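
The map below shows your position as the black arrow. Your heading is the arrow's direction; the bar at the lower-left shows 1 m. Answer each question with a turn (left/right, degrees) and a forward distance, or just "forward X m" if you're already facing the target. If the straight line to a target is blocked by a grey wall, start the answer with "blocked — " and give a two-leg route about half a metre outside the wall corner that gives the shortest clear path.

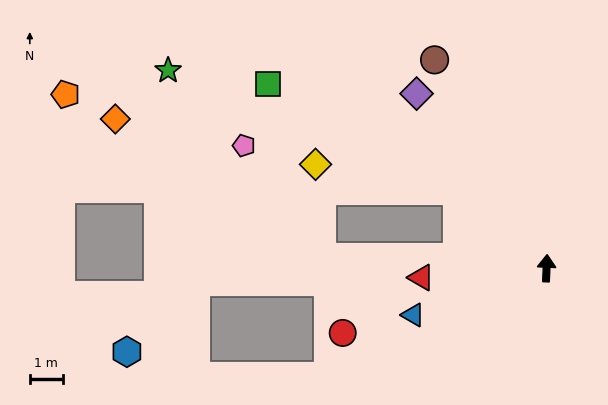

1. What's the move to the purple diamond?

turn left 39°, forward 6.6 m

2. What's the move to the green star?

blocked — turn left 52°, forward 3.6 m, then turn left 18°, forward 9.4 m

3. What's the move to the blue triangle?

turn left 112°, forward 4.3 m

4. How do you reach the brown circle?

turn left 31°, forward 7.1 m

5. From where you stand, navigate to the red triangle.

turn left 97°, forward 3.8 m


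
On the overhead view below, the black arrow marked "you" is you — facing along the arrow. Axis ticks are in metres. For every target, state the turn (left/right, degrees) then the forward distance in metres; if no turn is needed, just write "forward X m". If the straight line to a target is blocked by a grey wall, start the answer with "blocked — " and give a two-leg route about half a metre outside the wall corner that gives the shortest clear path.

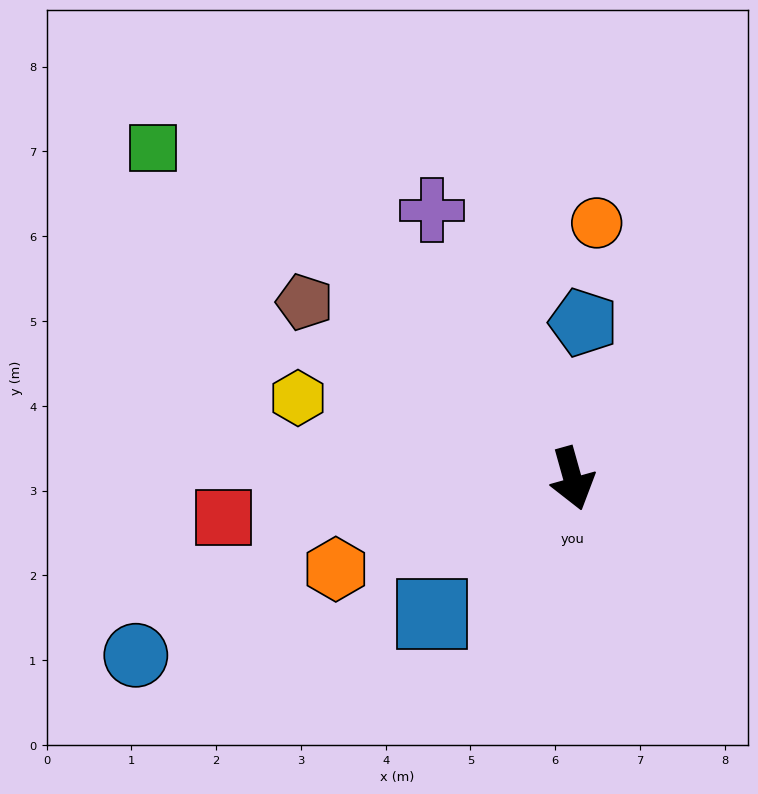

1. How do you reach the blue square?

turn right 62°, forward 2.3 m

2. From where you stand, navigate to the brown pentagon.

turn right 139°, forward 3.8 m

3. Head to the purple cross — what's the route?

turn right 168°, forward 3.6 m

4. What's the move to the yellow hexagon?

turn right 122°, forward 3.4 m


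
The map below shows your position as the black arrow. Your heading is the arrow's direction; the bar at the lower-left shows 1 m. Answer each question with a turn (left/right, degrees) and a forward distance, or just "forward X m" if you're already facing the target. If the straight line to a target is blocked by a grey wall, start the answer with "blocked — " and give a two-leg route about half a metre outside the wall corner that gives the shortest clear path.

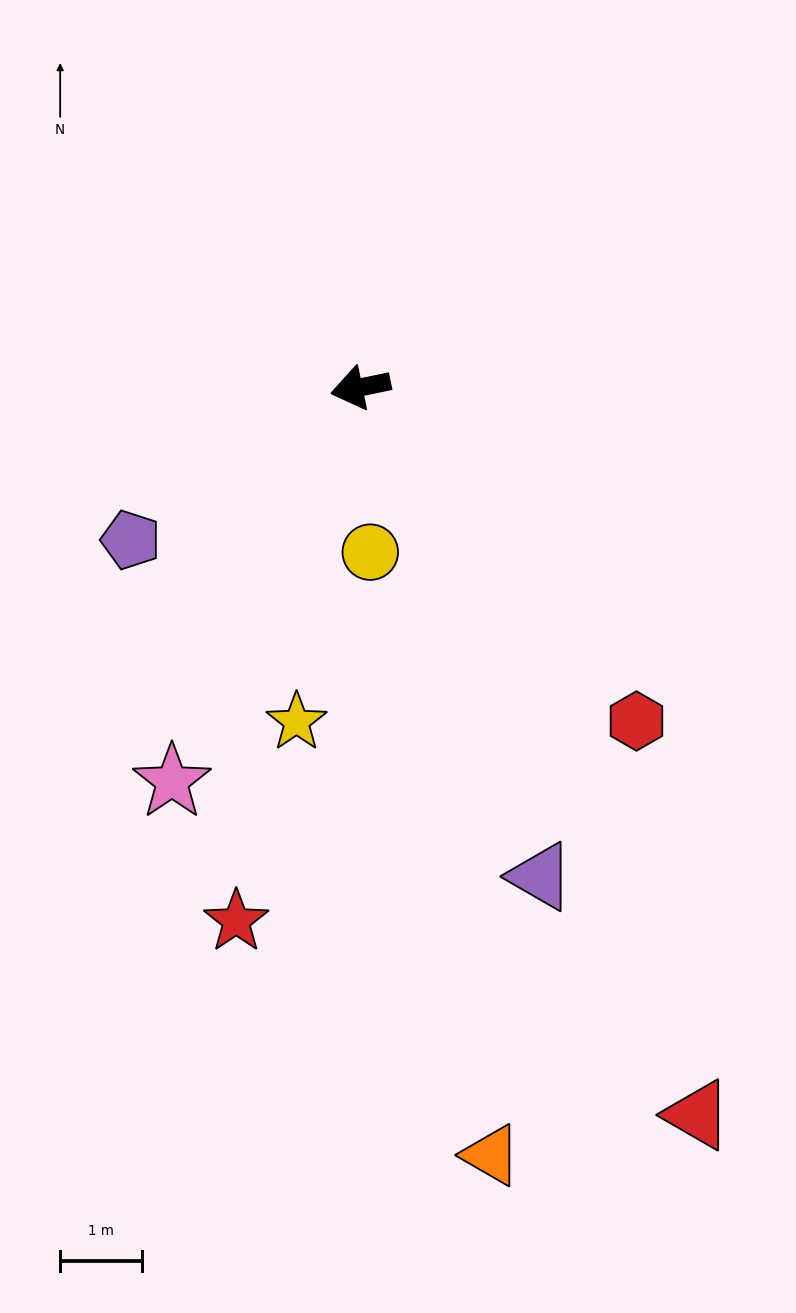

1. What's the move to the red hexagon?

turn left 118°, forward 5.3 m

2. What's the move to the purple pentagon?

turn left 22°, forward 3.4 m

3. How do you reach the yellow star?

turn left 68°, forward 4.1 m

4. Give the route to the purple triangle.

turn left 99°, forward 6.3 m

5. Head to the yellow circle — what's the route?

turn left 82°, forward 2.0 m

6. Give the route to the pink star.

turn left 53°, forward 5.3 m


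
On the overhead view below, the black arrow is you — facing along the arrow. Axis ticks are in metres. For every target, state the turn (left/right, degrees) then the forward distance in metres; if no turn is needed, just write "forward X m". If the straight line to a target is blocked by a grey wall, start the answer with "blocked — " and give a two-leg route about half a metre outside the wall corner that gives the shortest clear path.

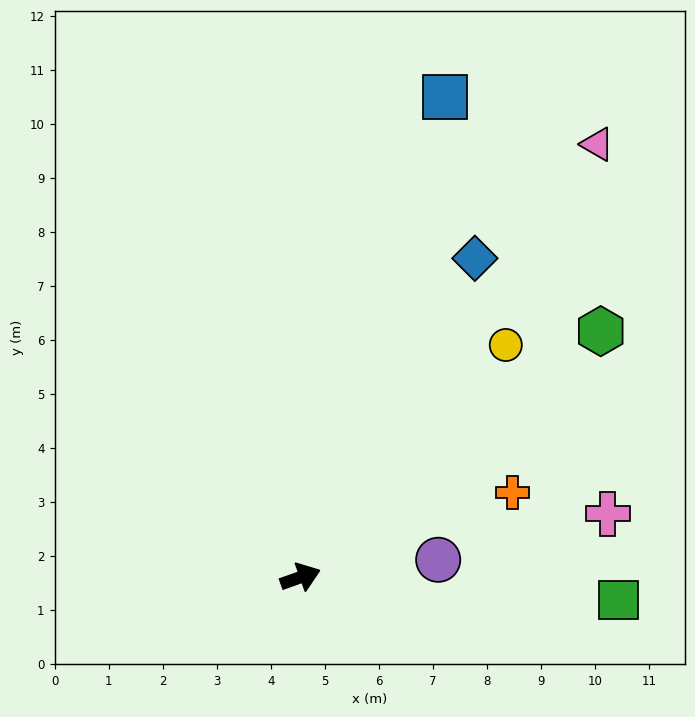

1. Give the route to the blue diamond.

turn left 42°, forward 6.7 m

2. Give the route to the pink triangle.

turn left 36°, forward 9.7 m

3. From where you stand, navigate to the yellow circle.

turn left 29°, forward 5.7 m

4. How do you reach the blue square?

turn left 54°, forward 9.3 m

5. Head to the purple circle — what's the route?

turn right 12°, forward 2.6 m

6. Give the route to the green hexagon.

turn left 20°, forward 7.2 m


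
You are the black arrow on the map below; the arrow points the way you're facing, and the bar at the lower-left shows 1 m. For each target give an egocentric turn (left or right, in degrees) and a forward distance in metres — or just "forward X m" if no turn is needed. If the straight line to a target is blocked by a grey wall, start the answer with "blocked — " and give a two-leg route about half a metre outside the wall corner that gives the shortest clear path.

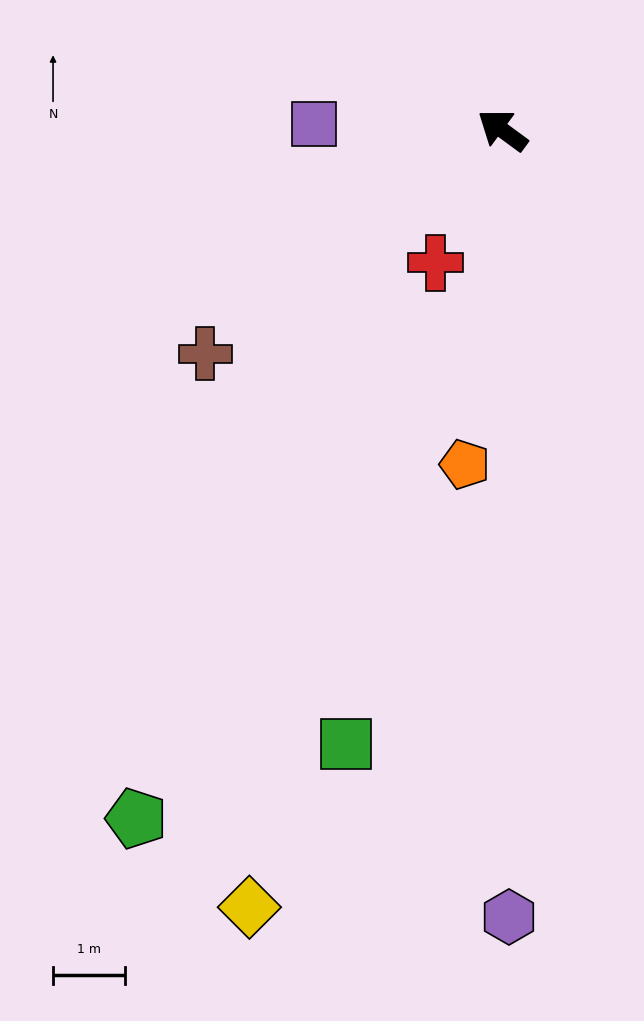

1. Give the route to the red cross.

turn left 100°, forward 2.1 m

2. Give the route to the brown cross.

turn left 73°, forward 5.2 m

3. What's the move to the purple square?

turn left 34°, forward 2.6 m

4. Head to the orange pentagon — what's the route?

turn left 120°, forward 4.7 m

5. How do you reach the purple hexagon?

turn left 127°, forward 11.0 m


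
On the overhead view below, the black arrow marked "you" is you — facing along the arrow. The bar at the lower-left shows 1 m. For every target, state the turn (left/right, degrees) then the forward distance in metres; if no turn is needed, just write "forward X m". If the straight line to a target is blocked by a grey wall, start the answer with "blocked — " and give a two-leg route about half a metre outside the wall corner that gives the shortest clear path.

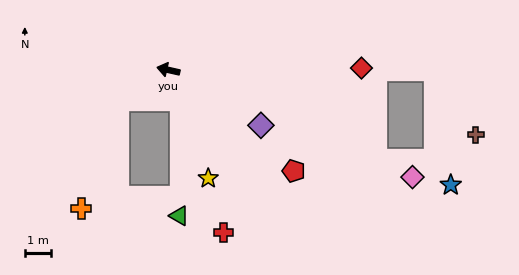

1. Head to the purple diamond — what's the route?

turn left 162°, forward 4.1 m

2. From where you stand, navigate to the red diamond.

turn right 167°, forward 7.4 m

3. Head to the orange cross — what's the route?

blocked — turn left 44°, forward 2.2 m, then turn left 40°, forward 4.4 m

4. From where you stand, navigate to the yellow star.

turn left 123°, forward 4.4 m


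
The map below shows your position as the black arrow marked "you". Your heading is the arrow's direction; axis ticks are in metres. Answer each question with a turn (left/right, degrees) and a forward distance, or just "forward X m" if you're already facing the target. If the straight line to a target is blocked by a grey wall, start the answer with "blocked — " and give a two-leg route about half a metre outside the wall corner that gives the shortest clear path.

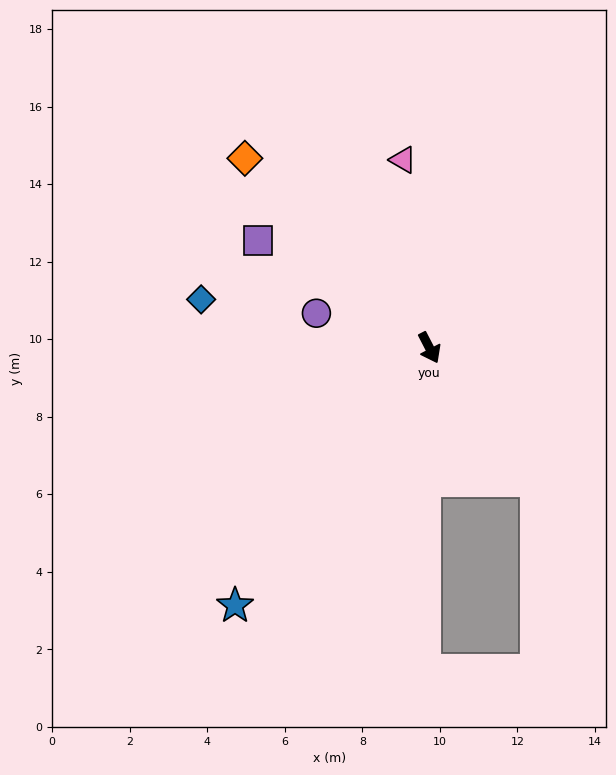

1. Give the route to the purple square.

turn right 149°, forward 5.2 m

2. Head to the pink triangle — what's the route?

turn left 161°, forward 4.9 m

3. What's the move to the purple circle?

turn right 134°, forward 3.0 m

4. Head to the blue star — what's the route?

turn right 64°, forward 8.3 m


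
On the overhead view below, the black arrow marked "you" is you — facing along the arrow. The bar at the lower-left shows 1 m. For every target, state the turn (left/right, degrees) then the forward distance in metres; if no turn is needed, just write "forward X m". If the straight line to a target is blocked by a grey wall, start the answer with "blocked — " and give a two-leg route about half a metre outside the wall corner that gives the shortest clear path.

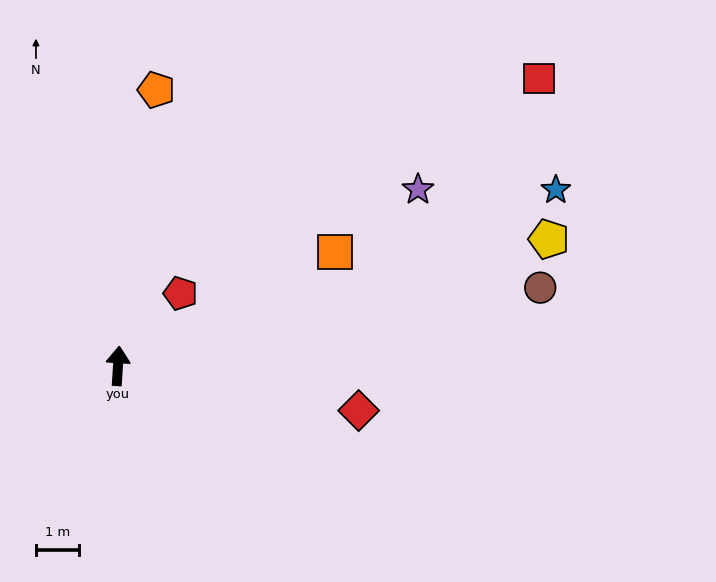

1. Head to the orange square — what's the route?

turn right 59°, forward 5.7 m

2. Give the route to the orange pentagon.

turn right 4°, forward 6.5 m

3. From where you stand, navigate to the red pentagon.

turn right 37°, forward 2.2 m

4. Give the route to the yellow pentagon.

turn right 70°, forward 10.5 m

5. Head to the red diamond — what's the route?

turn right 97°, forward 5.7 m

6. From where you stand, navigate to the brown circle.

turn right 76°, forward 10.1 m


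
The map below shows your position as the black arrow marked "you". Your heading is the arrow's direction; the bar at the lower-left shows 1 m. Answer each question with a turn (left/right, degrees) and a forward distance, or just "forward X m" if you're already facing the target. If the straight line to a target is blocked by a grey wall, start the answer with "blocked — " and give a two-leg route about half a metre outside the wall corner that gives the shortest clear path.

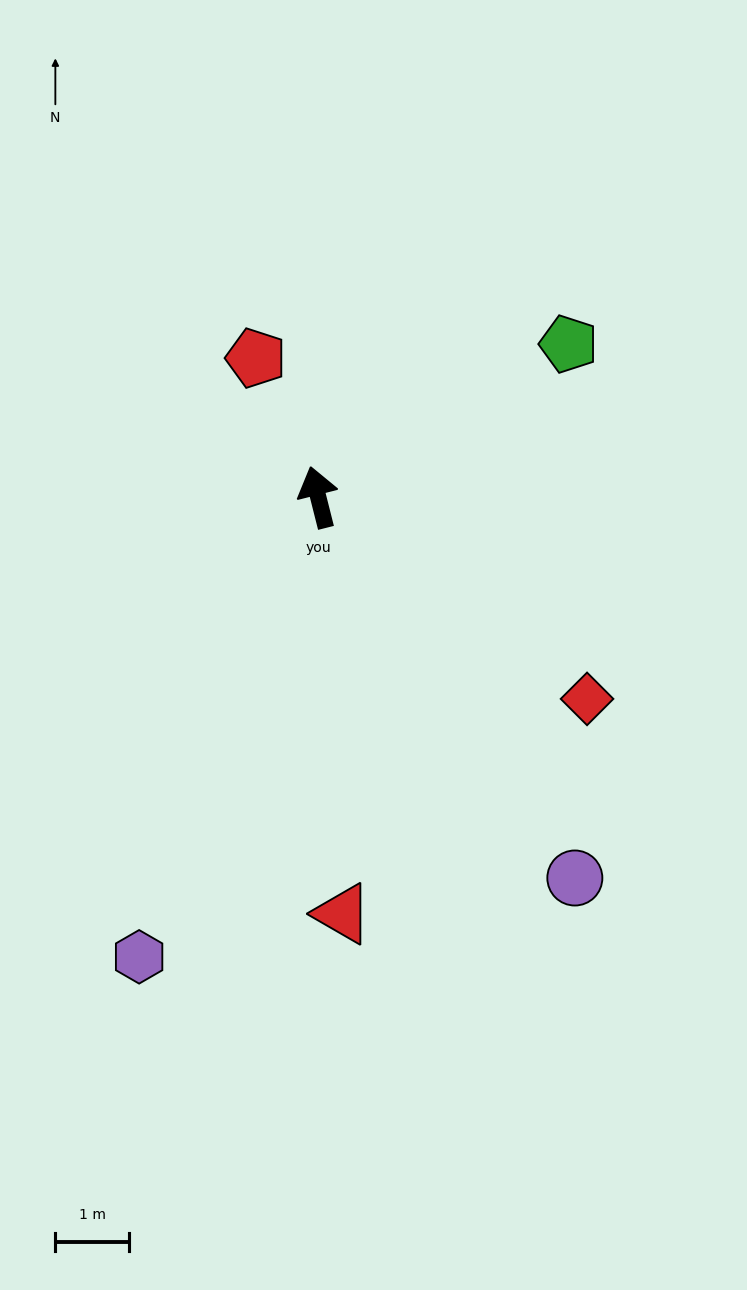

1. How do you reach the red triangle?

turn left 169°, forward 5.7 m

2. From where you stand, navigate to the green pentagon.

turn right 73°, forward 4.0 m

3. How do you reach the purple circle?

turn right 160°, forward 6.2 m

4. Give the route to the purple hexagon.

turn left 145°, forward 6.7 m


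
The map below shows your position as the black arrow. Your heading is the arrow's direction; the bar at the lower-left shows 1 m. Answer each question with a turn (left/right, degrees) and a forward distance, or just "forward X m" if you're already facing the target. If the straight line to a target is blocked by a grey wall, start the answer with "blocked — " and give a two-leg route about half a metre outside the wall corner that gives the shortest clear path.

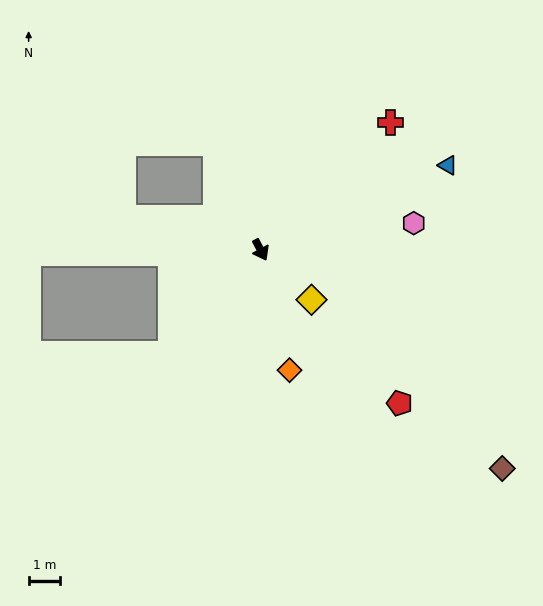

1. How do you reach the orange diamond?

turn right 15°, forward 3.9 m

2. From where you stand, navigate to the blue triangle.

turn left 86°, forward 6.5 m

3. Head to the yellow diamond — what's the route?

turn left 18°, forward 2.3 m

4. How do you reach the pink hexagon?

turn left 72°, forward 4.9 m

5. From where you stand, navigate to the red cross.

turn left 106°, forward 5.8 m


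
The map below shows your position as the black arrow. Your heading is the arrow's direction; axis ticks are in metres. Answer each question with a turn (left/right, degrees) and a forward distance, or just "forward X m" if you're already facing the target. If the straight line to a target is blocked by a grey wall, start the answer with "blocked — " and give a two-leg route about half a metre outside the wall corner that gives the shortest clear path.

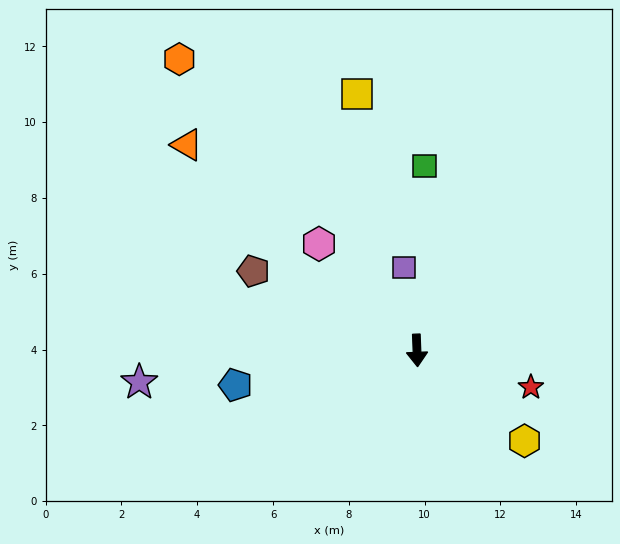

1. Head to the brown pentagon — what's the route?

turn right 118°, forward 4.8 m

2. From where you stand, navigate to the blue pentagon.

turn right 81°, forward 4.9 m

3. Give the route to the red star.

turn left 70°, forward 3.2 m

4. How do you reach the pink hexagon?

turn right 140°, forward 3.8 m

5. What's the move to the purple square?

turn right 173°, forward 2.2 m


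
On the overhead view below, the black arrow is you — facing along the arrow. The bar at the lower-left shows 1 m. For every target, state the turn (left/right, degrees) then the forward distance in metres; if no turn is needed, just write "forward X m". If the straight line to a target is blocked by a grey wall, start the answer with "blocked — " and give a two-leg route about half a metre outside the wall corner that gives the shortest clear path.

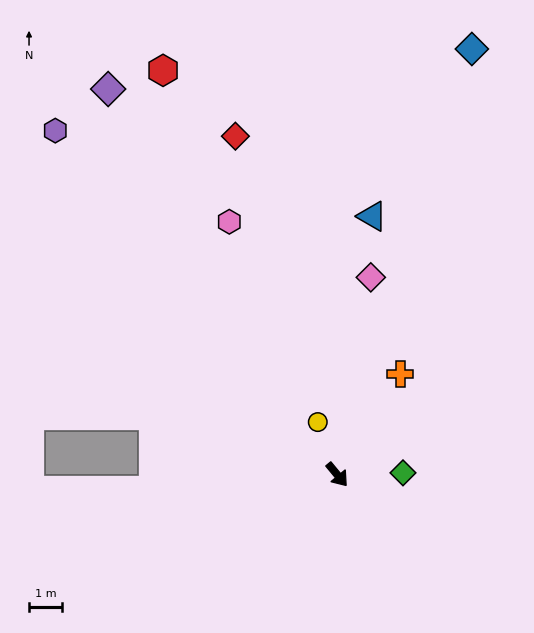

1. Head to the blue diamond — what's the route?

turn left 123°, forward 13.4 m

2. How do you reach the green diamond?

turn left 52°, forward 2.0 m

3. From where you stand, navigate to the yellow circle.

turn left 161°, forward 1.7 m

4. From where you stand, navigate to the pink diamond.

turn left 131°, forward 6.0 m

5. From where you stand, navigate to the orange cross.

turn left 108°, forward 3.6 m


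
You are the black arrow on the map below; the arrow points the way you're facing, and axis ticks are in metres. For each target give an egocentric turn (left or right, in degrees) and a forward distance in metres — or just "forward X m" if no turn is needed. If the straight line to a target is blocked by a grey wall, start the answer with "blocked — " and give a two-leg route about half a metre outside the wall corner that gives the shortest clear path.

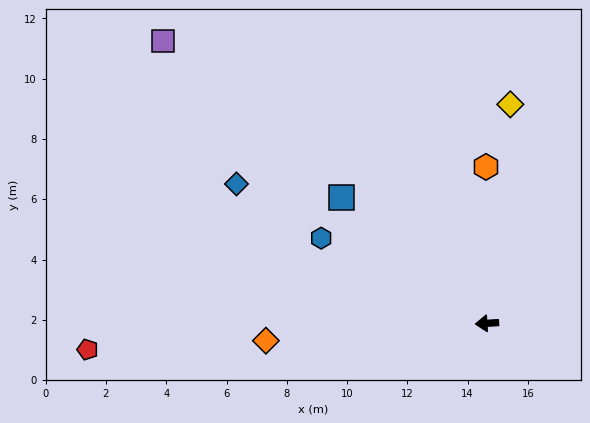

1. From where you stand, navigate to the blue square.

turn right 44°, forward 6.4 m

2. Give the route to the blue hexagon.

turn right 31°, forward 6.2 m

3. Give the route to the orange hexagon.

turn right 93°, forward 5.2 m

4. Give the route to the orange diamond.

forward 7.4 m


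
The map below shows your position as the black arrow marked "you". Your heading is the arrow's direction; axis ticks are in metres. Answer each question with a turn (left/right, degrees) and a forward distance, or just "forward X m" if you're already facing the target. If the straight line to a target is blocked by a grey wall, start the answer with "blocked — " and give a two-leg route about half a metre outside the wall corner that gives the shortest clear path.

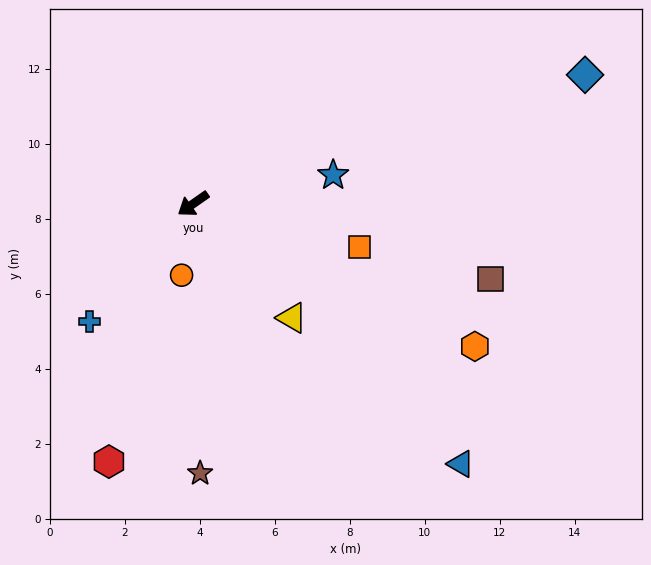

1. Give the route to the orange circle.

turn left 46°, forward 1.9 m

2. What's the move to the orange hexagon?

turn left 118°, forward 8.4 m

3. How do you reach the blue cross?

turn left 14°, forward 4.2 m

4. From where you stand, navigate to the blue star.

turn left 157°, forward 3.8 m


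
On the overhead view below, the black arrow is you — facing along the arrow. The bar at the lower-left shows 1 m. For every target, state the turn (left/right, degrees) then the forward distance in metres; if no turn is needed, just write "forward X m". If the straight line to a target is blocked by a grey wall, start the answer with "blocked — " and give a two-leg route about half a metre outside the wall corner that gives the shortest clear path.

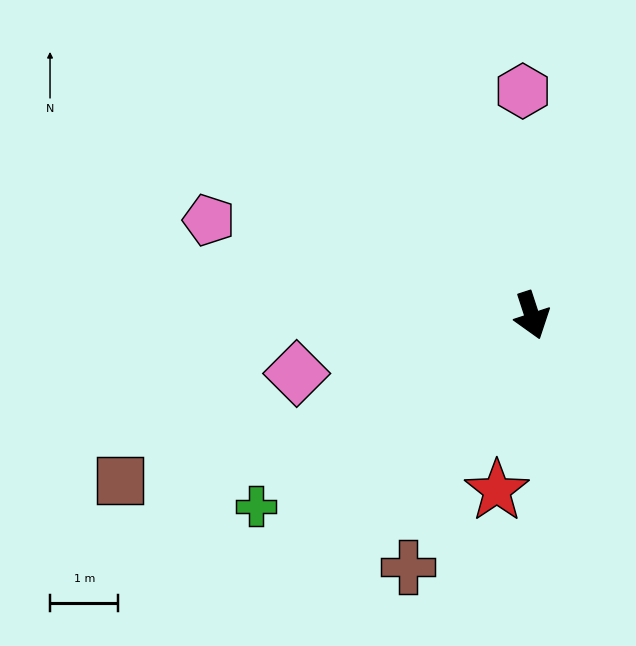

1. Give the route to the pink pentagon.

turn right 124°, forward 4.9 m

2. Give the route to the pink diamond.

turn right 94°, forward 3.5 m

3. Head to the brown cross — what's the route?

turn right 44°, forward 4.1 m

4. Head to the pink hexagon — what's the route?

turn left 164°, forward 3.3 m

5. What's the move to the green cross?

turn right 73°, forward 4.9 m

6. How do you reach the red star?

turn right 29°, forward 2.6 m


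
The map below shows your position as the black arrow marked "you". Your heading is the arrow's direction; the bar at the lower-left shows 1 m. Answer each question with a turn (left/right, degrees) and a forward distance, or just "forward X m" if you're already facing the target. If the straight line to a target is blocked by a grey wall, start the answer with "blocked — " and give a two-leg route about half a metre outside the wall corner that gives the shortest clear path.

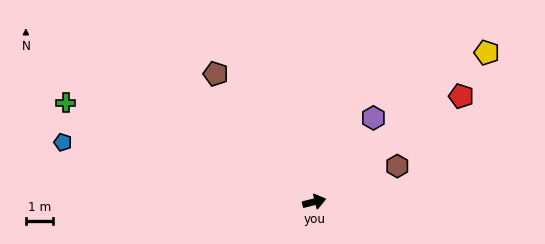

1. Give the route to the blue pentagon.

turn left 153°, forward 9.5 m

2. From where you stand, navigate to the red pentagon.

turn left 22°, forward 6.7 m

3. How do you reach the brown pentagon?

turn left 114°, forward 6.0 m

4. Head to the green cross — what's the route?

turn left 144°, forward 9.9 m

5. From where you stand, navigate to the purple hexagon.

turn left 41°, forward 3.8 m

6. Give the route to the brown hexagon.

turn left 9°, forward 3.3 m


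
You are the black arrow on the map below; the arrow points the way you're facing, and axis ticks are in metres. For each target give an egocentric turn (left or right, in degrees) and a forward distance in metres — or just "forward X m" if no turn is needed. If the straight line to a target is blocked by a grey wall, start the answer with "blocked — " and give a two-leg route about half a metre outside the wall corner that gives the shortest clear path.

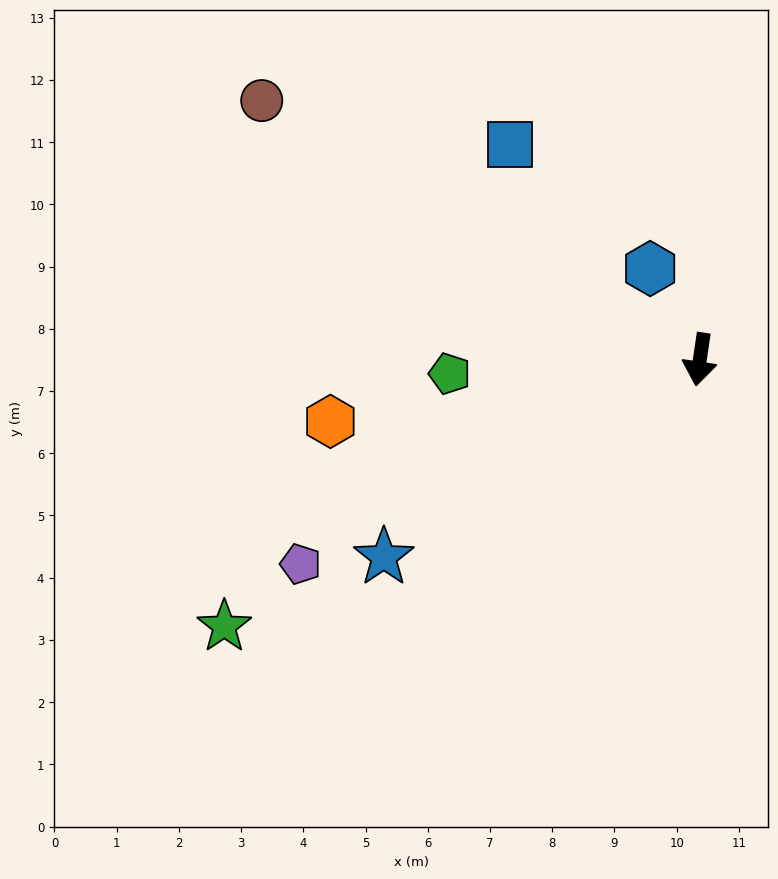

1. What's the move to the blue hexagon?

turn right 143°, forward 1.7 m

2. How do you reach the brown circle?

turn right 112°, forward 8.2 m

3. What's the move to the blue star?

turn right 50°, forward 6.0 m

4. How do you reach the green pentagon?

turn right 78°, forward 4.0 m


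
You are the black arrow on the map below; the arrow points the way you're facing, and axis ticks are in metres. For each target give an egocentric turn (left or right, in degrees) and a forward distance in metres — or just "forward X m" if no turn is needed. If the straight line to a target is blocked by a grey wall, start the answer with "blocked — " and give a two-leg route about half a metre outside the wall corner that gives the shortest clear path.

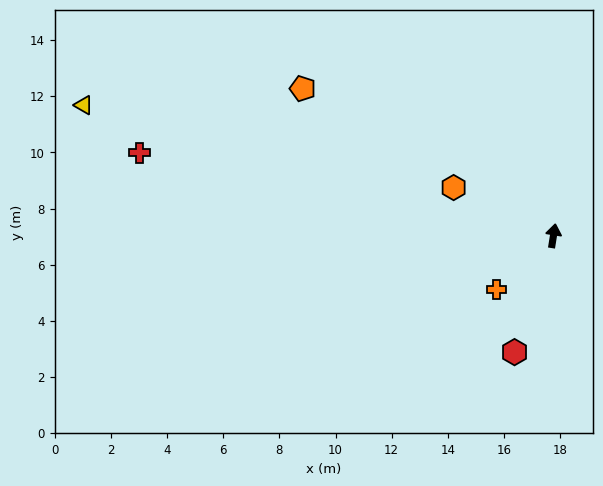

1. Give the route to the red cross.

turn left 88°, forward 15.0 m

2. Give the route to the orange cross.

turn left 142°, forward 2.8 m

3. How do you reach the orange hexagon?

turn left 73°, forward 3.9 m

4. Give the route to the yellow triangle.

turn left 84°, forward 17.4 m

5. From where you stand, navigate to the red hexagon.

turn left 171°, forward 4.4 m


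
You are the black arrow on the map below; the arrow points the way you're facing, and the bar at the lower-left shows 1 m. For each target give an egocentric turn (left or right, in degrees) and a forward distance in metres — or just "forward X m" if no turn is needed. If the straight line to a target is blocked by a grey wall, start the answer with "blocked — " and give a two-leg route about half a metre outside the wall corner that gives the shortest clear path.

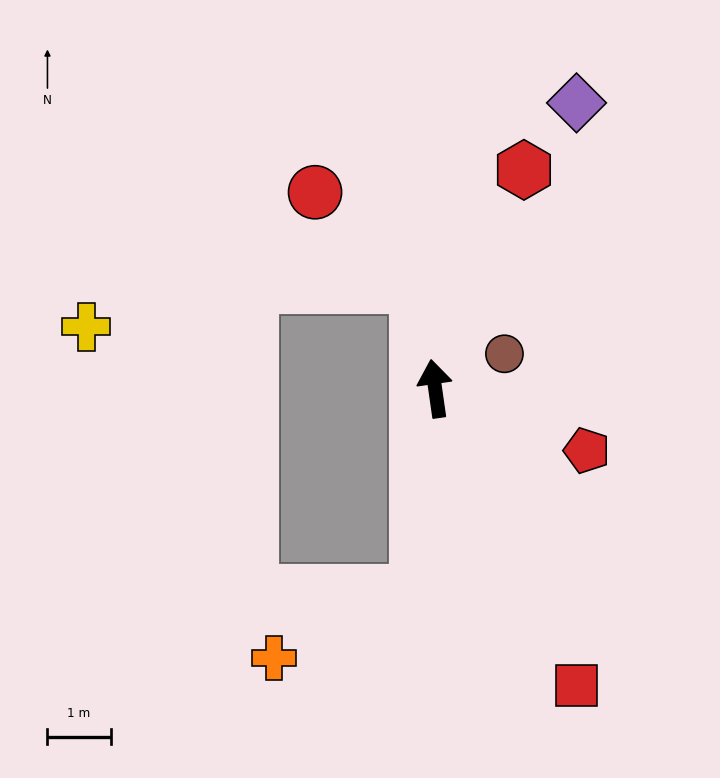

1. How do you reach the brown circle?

turn right 71°, forward 1.2 m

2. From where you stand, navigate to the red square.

turn right 163°, forward 5.2 m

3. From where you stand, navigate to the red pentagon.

turn right 120°, forward 2.6 m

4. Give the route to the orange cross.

blocked — turn left 167°, forward 3.2 m, then turn right 60°, forward 2.5 m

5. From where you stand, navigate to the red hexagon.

turn right 30°, forward 3.7 m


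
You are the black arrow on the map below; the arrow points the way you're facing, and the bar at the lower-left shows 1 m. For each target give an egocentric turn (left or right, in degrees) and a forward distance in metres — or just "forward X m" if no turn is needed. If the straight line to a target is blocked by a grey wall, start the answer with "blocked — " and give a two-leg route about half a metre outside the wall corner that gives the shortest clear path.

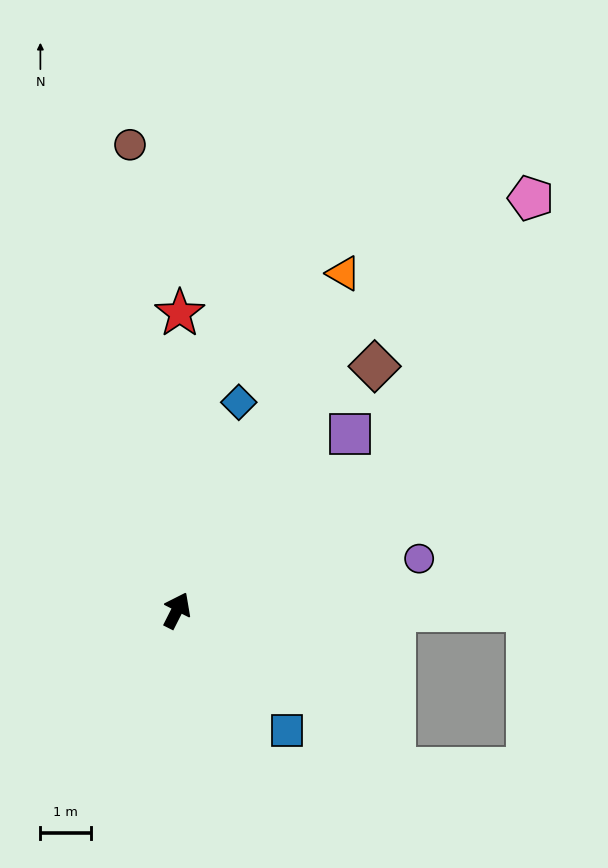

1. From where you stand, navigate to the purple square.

turn right 18°, forward 4.9 m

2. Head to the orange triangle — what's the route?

forward 7.5 m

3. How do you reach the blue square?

turn right 111°, forward 3.2 m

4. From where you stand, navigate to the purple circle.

turn right 51°, forward 4.9 m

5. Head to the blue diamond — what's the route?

turn left 10°, forward 4.3 m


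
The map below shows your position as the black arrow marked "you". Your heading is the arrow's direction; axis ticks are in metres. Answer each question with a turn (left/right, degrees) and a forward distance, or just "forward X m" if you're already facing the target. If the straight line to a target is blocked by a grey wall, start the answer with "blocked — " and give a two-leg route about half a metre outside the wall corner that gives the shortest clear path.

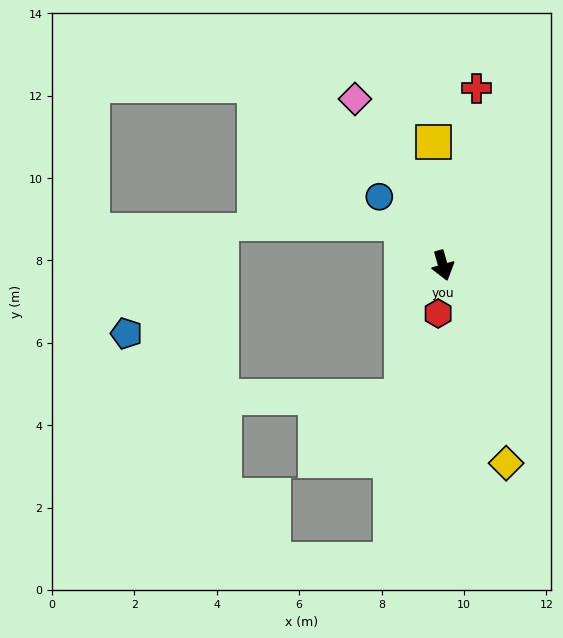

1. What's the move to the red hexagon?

turn right 22°, forward 1.2 m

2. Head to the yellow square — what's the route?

turn left 169°, forward 3.0 m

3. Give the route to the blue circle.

turn right 153°, forward 2.3 m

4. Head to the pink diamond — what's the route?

turn right 168°, forward 4.6 m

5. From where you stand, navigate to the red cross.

turn left 153°, forward 4.4 m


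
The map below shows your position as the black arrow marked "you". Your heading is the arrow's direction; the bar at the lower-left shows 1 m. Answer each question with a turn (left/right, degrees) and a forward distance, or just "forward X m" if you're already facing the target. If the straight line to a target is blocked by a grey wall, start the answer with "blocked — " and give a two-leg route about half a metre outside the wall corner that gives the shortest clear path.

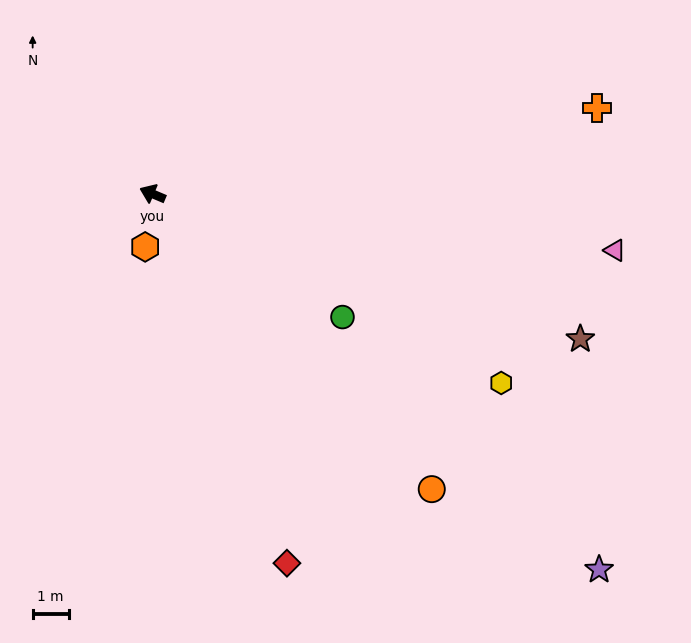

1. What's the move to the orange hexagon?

turn left 105°, forward 1.5 m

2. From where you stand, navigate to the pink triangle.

turn right 164°, forward 12.9 m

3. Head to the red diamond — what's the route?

turn left 133°, forward 10.9 m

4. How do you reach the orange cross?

turn right 146°, forward 12.6 m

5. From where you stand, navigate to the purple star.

turn left 163°, forward 16.2 m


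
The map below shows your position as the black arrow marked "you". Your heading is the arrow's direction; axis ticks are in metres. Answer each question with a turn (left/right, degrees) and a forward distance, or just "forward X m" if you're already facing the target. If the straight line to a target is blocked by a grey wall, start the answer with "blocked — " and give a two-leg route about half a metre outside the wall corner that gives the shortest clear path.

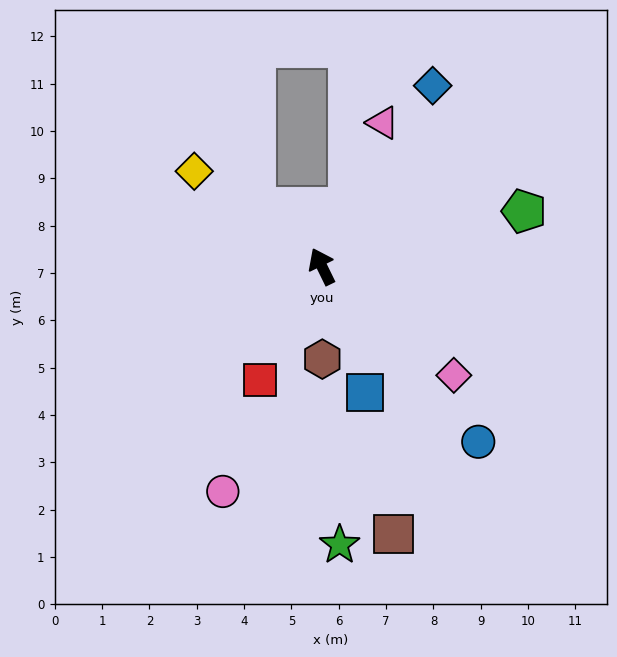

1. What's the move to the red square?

turn left 125°, forward 2.7 m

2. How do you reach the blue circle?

turn right 164°, forward 5.0 m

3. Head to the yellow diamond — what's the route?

turn left 27°, forward 3.4 m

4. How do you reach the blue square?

turn left 173°, forward 2.8 m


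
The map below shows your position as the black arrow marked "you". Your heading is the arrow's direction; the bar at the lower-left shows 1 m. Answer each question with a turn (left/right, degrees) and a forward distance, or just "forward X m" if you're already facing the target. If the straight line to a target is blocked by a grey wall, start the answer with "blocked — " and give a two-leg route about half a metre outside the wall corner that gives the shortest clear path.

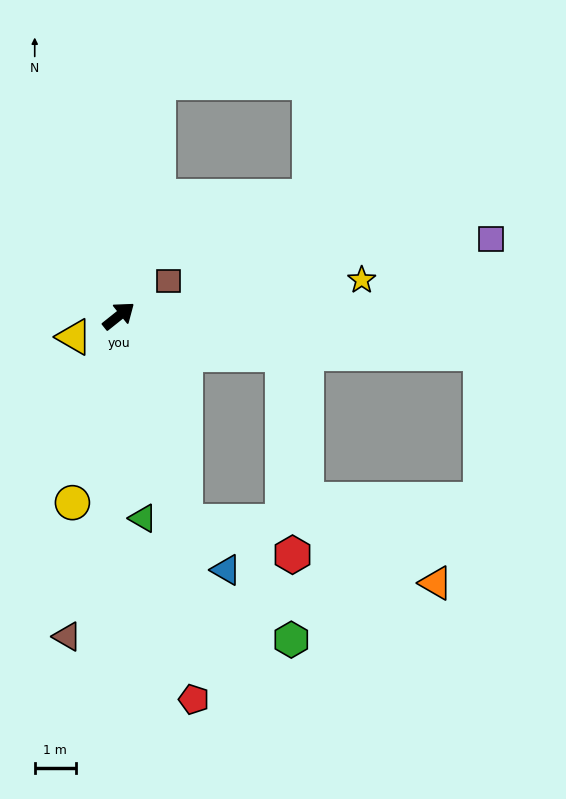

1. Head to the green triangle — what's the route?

turn right 122°, forward 4.9 m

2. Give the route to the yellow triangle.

turn left 167°, forward 1.2 m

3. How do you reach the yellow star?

turn right 30°, forward 5.9 m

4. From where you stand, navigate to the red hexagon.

blocked — turn right 111°, forward 5.2 m, then turn left 55°, forward 2.7 m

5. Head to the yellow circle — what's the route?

turn right 143°, forward 4.6 m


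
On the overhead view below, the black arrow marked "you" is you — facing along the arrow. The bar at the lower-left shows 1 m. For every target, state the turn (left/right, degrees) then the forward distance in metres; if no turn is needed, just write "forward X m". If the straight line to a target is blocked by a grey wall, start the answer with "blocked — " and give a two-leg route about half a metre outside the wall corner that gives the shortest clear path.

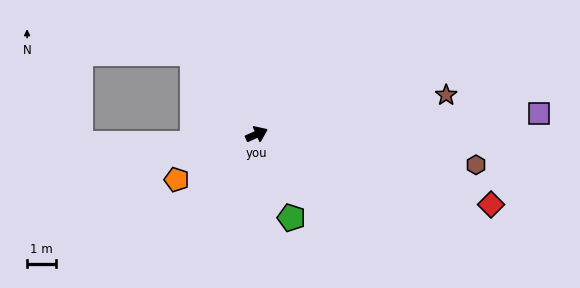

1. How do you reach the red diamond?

turn right 41°, forward 8.3 m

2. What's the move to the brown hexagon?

turn right 32°, forward 7.5 m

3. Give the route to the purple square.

turn right 20°, forward 9.6 m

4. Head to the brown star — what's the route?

turn right 13°, forward 6.6 m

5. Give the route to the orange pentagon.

turn right 175°, forward 3.1 m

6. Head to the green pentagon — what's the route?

turn right 92°, forward 3.1 m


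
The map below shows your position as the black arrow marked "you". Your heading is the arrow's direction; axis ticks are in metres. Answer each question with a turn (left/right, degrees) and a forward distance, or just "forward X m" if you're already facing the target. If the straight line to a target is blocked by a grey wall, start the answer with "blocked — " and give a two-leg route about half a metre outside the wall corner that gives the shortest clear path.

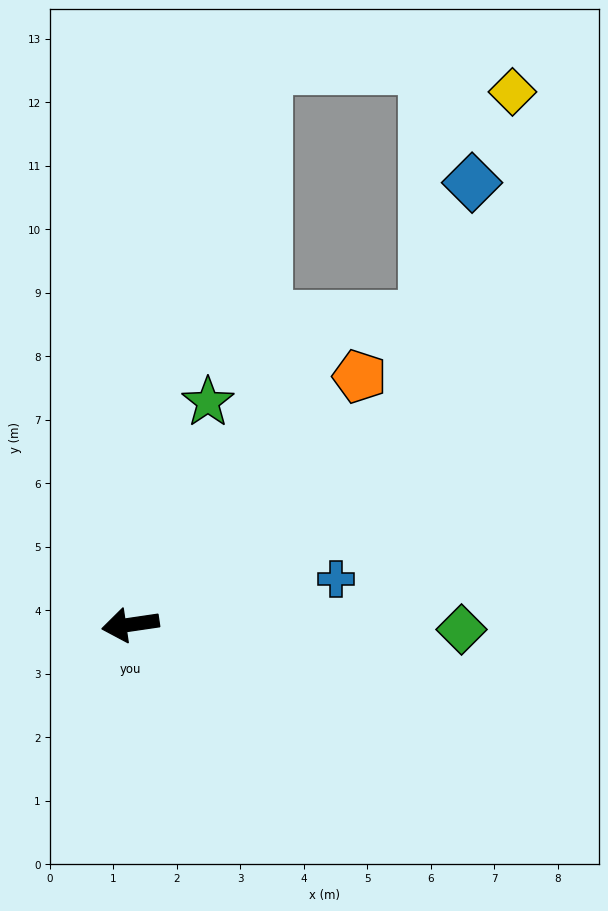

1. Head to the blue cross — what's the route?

turn right 176°, forward 3.3 m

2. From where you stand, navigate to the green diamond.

turn left 171°, forward 5.2 m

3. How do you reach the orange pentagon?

turn right 141°, forward 5.3 m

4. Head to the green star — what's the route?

turn right 118°, forward 3.7 m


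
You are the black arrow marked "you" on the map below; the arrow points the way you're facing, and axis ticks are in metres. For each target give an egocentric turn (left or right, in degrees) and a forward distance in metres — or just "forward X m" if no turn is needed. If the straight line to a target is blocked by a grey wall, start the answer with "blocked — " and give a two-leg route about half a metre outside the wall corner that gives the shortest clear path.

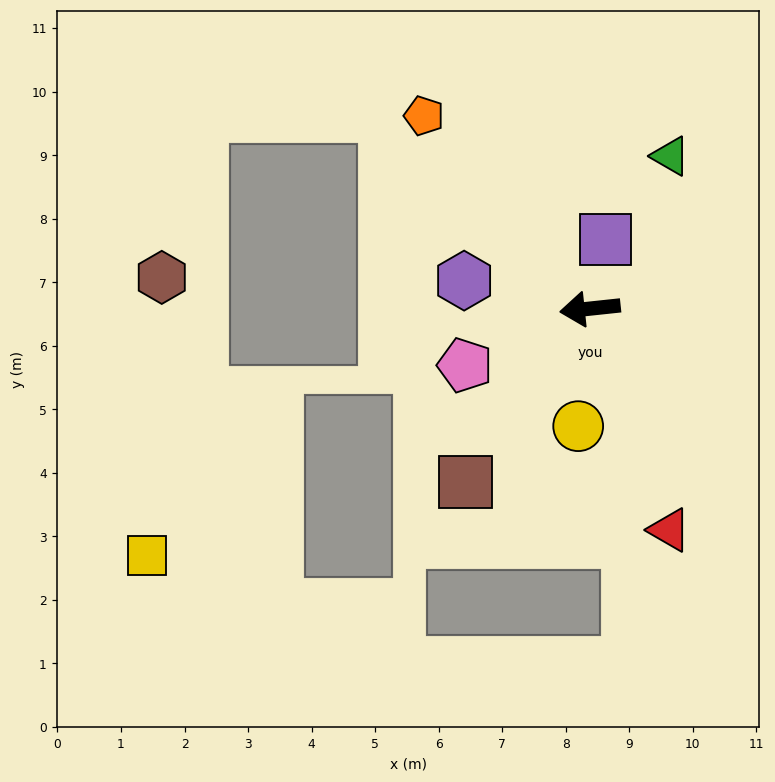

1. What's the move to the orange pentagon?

turn right 55°, forward 4.0 m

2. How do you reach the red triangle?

turn left 104°, forward 3.7 m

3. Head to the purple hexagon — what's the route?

turn right 19°, forward 2.0 m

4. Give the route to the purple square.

turn right 109°, forward 1.1 m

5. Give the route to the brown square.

turn left 48°, forward 3.4 m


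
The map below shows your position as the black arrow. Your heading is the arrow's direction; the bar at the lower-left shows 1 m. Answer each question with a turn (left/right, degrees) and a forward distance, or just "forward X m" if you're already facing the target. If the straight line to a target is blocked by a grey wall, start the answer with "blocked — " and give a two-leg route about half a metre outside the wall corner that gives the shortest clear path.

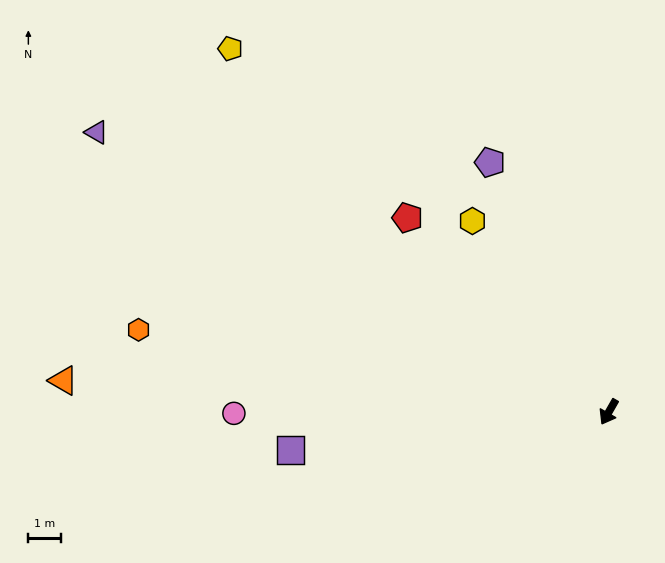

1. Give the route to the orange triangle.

turn right 63°, forward 16.8 m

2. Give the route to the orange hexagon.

turn right 70°, forward 14.7 m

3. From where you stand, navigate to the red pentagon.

turn right 104°, forward 8.6 m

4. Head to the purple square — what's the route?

turn right 53°, forward 9.8 m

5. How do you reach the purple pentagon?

turn right 125°, forward 8.5 m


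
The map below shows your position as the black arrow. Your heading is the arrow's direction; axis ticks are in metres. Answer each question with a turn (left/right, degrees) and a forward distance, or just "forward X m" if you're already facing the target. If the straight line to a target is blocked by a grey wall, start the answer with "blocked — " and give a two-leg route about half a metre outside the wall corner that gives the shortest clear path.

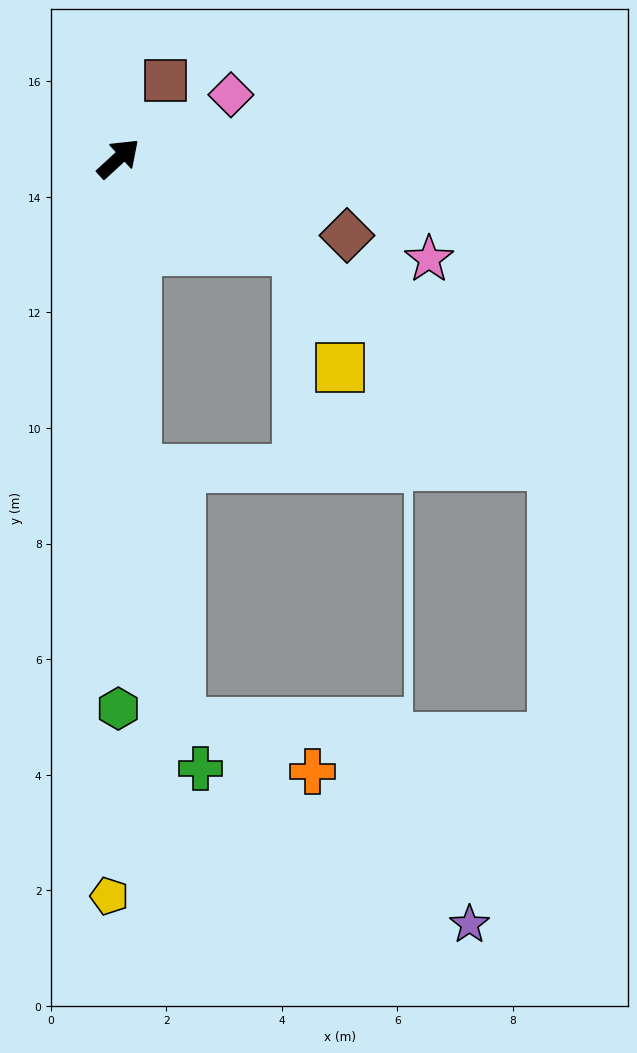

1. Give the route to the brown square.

turn left 16°, forward 1.6 m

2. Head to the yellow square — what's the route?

blocked — turn right 70°, forward 3.5 m, then turn right 42°, forward 2.2 m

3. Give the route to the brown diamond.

turn right 61°, forward 4.2 m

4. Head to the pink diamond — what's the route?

turn right 13°, forward 2.2 m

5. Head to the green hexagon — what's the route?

turn right 133°, forward 9.5 m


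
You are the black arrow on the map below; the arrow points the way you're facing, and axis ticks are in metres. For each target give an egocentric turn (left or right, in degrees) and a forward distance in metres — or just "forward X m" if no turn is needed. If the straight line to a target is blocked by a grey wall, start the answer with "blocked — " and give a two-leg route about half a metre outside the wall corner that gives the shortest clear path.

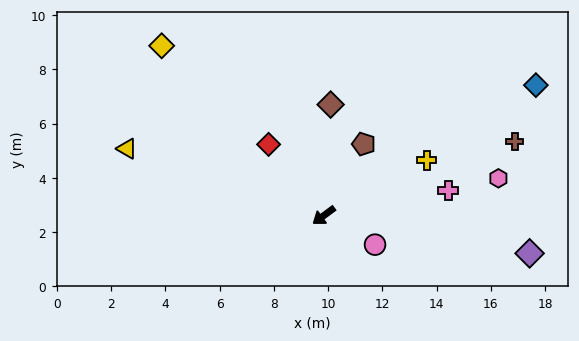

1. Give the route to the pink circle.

turn left 114°, forward 2.2 m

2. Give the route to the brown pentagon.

turn right 156°, forward 3.0 m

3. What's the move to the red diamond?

turn right 89°, forward 3.3 m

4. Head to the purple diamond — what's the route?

turn left 133°, forward 7.7 m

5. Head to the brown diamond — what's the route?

turn right 130°, forward 4.1 m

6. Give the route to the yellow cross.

turn left 172°, forward 4.3 m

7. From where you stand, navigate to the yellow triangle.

turn right 55°, forward 7.7 m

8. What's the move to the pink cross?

turn left 155°, forward 4.7 m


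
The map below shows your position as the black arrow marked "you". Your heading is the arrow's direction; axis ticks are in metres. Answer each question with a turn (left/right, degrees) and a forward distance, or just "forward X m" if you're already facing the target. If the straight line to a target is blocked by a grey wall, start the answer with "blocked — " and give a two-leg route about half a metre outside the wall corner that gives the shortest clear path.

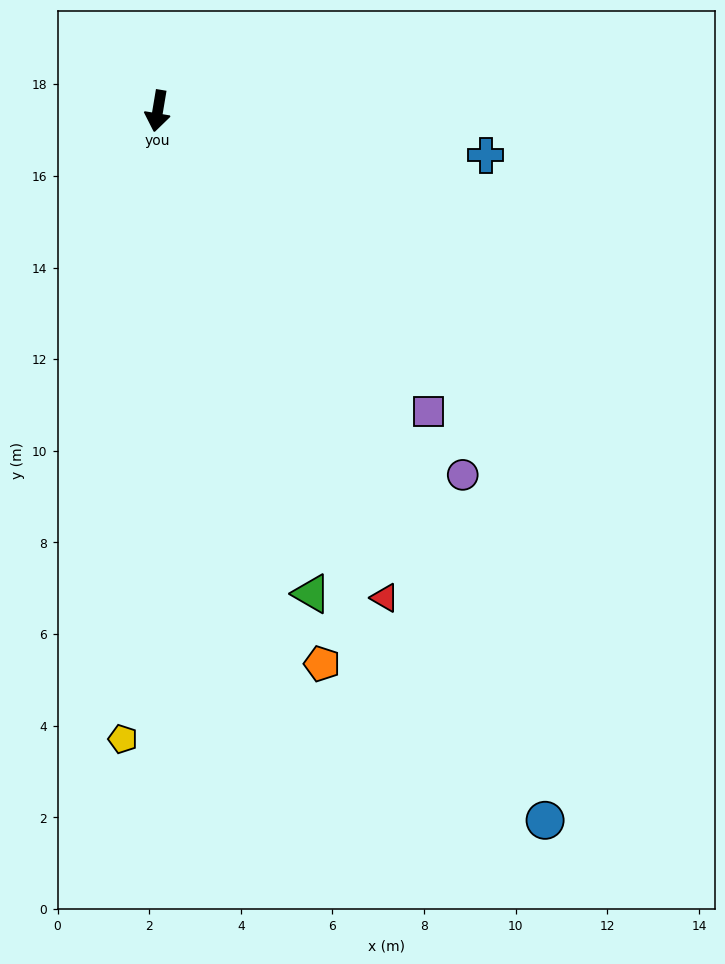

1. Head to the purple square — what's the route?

turn left 52°, forward 8.8 m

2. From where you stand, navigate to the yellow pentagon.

turn left 6°, forward 13.7 m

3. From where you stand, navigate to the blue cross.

turn left 92°, forward 7.2 m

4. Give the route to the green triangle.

turn left 27°, forward 11.1 m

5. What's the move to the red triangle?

turn left 35°, forward 11.7 m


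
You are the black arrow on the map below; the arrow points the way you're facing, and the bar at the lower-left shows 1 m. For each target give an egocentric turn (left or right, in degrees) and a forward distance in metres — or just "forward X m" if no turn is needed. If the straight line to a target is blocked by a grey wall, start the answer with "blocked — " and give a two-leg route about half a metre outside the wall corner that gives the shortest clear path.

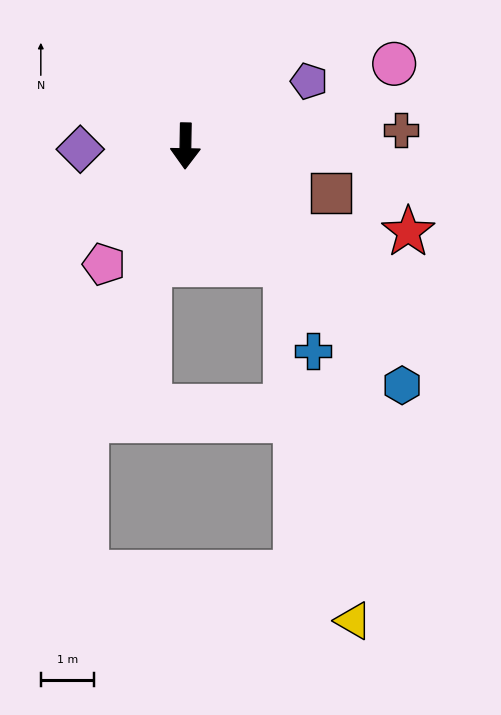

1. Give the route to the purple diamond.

turn right 87°, forward 2.0 m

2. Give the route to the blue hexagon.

turn left 43°, forward 6.1 m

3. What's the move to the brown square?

turn left 73°, forward 2.9 m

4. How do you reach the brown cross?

turn left 95°, forward 4.1 m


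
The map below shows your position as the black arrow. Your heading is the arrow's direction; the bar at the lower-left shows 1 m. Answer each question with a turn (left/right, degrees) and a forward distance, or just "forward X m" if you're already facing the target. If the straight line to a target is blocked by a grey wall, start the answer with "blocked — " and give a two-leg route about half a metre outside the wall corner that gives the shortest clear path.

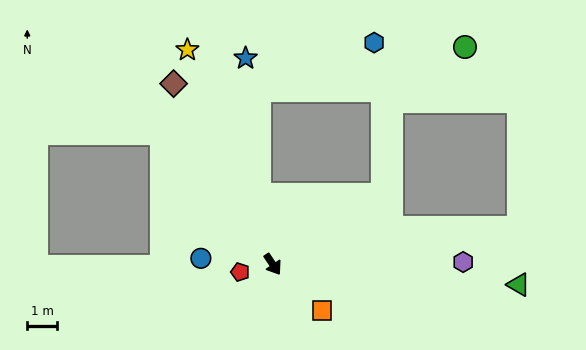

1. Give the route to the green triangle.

turn left 51°, forward 8.3 m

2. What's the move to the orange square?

turn left 13°, forward 2.3 m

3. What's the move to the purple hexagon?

turn left 57°, forward 6.4 m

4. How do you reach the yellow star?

turn left 168°, forward 7.8 m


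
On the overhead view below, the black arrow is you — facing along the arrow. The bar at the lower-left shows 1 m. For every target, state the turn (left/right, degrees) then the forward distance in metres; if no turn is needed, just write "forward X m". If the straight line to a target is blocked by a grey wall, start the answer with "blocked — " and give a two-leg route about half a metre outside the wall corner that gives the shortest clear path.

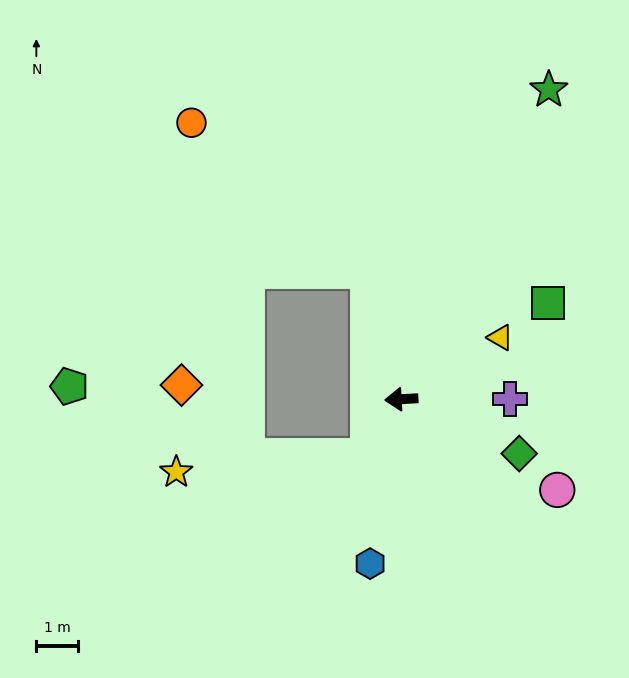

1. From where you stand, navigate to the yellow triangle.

turn right 151°, forward 2.8 m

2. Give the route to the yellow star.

blocked — turn left 56°, forward 1.6 m, then turn right 54°, forward 4.6 m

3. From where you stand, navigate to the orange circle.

blocked — turn right 79°, forward 3.2 m, then turn left 36°, forward 5.5 m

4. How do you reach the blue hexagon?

turn left 76°, forward 4.0 m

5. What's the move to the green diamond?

turn left 152°, forward 3.1 m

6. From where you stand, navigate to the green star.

turn right 119°, forward 8.2 m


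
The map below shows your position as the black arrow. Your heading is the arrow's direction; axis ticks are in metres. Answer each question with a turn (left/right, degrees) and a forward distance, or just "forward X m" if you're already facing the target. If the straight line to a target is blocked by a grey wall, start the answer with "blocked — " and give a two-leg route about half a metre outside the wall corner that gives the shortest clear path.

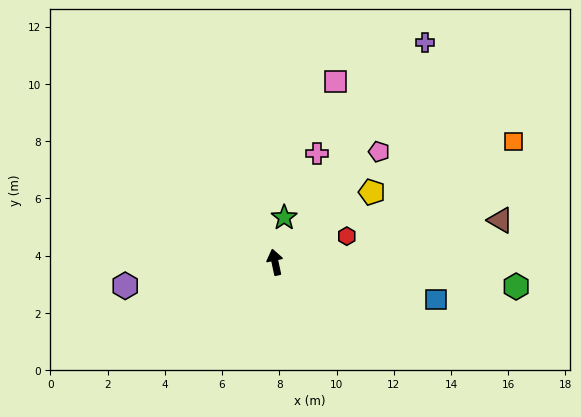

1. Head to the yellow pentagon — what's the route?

turn right 66°, forward 4.2 m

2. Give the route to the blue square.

turn right 115°, forward 5.8 m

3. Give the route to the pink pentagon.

turn right 55°, forward 5.3 m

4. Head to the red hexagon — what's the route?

turn right 82°, forward 2.7 m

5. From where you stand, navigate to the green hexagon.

turn right 108°, forward 8.5 m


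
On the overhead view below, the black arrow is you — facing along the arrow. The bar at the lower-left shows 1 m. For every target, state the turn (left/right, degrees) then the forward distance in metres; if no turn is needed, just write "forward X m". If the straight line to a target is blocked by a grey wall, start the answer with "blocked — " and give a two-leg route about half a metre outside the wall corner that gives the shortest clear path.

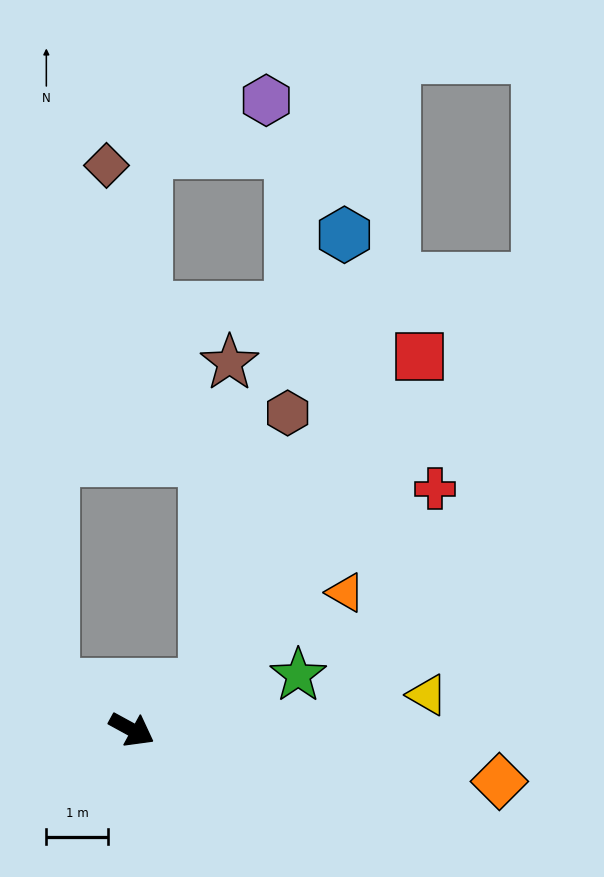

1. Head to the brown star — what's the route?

blocked — turn left 60°, forward 1.4 m, then turn left 54°, forward 5.2 m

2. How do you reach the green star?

turn left 47°, forward 2.8 m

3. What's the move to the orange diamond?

turn left 21°, forward 6.0 m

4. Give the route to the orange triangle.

turn left 61°, forward 4.1 m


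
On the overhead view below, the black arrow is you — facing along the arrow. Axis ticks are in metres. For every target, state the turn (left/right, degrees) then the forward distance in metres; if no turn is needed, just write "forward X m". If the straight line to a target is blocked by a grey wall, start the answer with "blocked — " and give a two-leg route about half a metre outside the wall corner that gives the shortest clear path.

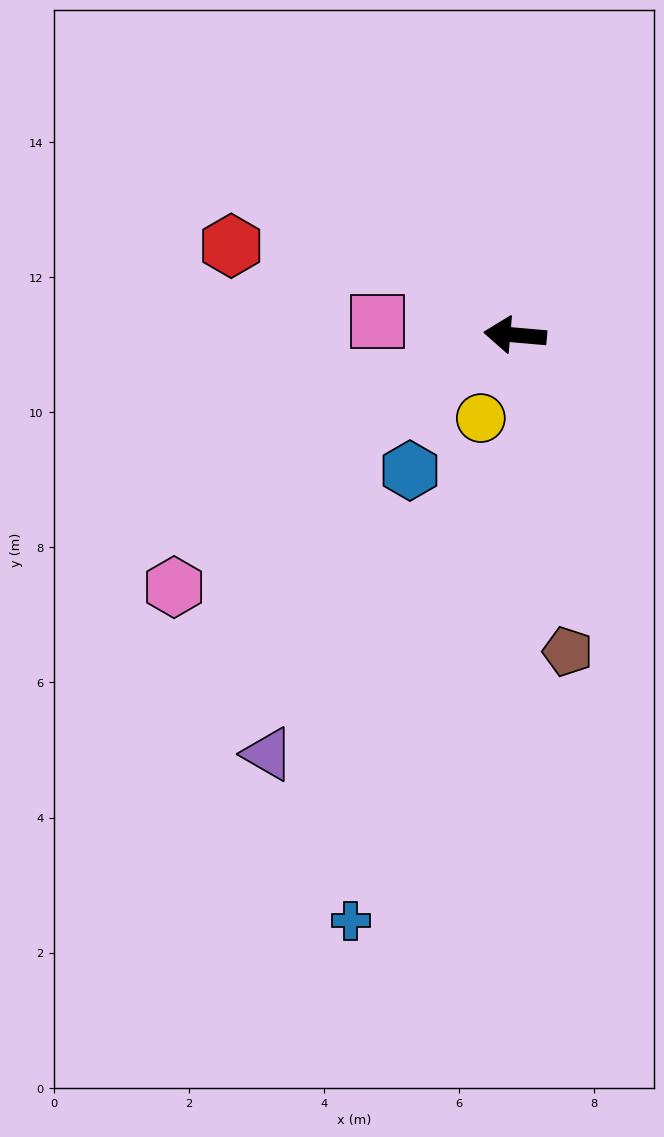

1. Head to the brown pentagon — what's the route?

turn left 104°, forward 4.7 m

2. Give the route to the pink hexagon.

turn left 41°, forward 6.3 m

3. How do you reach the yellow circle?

turn left 73°, forward 1.3 m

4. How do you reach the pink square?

forward 2.1 m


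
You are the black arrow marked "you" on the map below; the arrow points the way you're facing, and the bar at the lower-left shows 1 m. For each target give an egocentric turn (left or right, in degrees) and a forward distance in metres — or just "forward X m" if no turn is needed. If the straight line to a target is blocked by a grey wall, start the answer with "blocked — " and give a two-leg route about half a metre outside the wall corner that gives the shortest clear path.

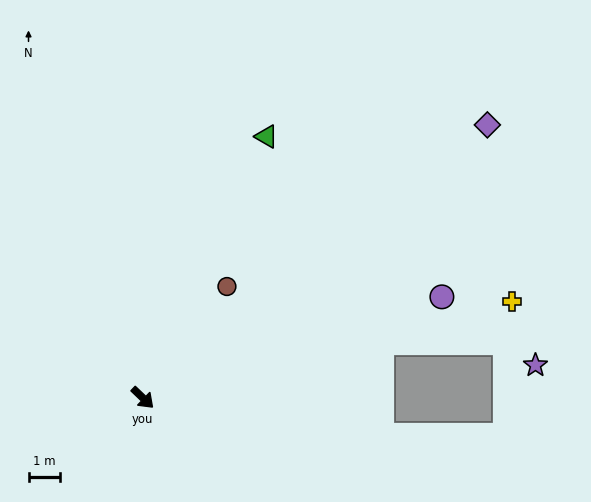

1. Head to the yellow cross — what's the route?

turn left 58°, forward 11.9 m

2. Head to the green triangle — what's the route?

turn left 108°, forward 9.0 m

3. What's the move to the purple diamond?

turn left 82°, forward 13.7 m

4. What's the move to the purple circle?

turn left 62°, forward 9.9 m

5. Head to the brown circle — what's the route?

turn left 97°, forward 4.4 m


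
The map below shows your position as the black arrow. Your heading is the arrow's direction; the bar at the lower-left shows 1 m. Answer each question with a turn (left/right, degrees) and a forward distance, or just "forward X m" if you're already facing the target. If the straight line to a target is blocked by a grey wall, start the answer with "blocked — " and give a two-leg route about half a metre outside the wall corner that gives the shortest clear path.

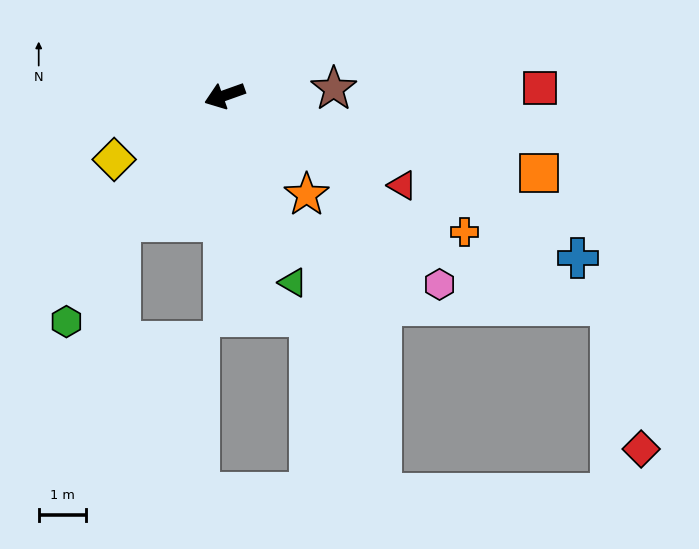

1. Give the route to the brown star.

turn left 164°, forward 2.3 m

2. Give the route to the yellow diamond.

turn left 10°, forward 2.7 m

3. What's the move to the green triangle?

turn left 90°, forward 4.2 m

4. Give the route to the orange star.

turn left 110°, forward 2.7 m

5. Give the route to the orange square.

turn left 147°, forward 6.8 m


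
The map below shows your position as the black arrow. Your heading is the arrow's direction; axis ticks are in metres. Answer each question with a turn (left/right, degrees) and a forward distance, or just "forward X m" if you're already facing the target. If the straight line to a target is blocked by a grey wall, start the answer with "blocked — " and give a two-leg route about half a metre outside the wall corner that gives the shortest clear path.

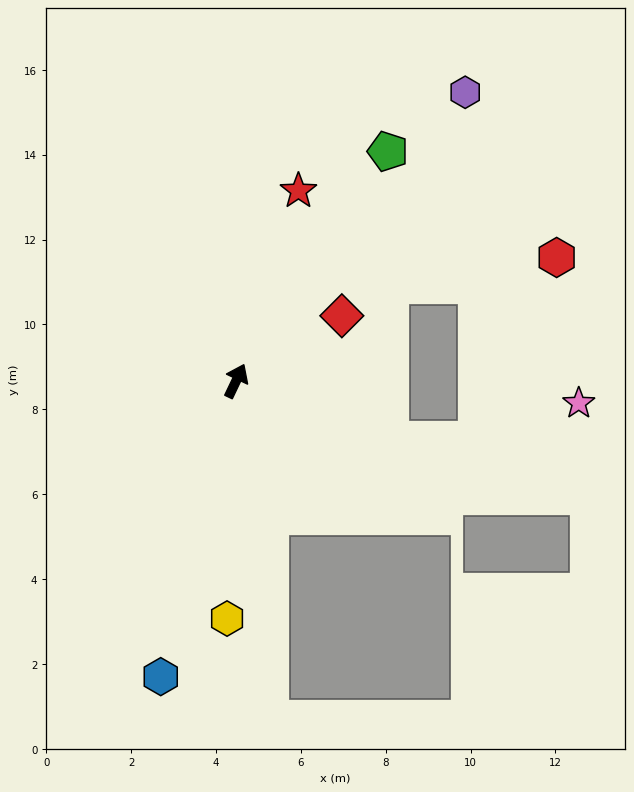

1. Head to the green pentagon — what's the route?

turn right 8°, forward 6.5 m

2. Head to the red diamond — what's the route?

turn right 33°, forward 2.9 m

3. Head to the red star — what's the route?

turn left 7°, forward 4.7 m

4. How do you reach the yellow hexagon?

turn right 157°, forward 5.6 m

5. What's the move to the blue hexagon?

turn right 169°, forward 7.2 m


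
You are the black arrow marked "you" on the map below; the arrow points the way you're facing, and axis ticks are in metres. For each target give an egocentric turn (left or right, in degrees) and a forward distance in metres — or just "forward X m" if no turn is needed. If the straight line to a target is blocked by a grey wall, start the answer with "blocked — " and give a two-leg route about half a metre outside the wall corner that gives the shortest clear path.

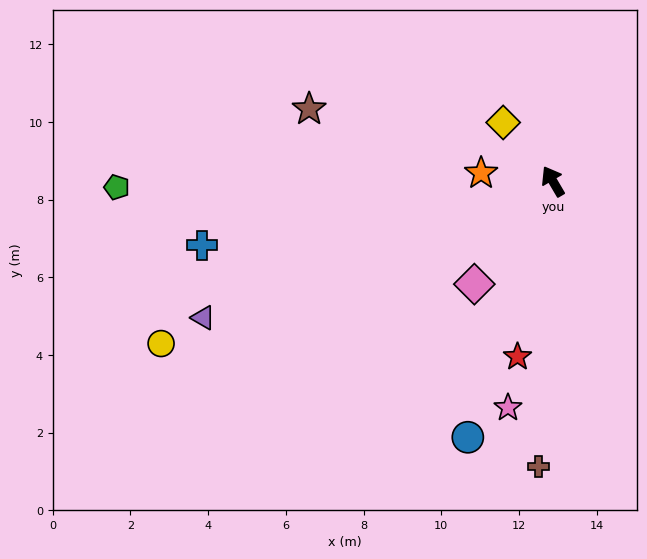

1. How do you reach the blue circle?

turn left 131°, forward 6.9 m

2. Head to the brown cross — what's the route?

turn left 147°, forward 7.4 m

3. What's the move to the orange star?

turn left 53°, forward 1.9 m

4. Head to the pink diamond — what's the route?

turn left 112°, forward 3.3 m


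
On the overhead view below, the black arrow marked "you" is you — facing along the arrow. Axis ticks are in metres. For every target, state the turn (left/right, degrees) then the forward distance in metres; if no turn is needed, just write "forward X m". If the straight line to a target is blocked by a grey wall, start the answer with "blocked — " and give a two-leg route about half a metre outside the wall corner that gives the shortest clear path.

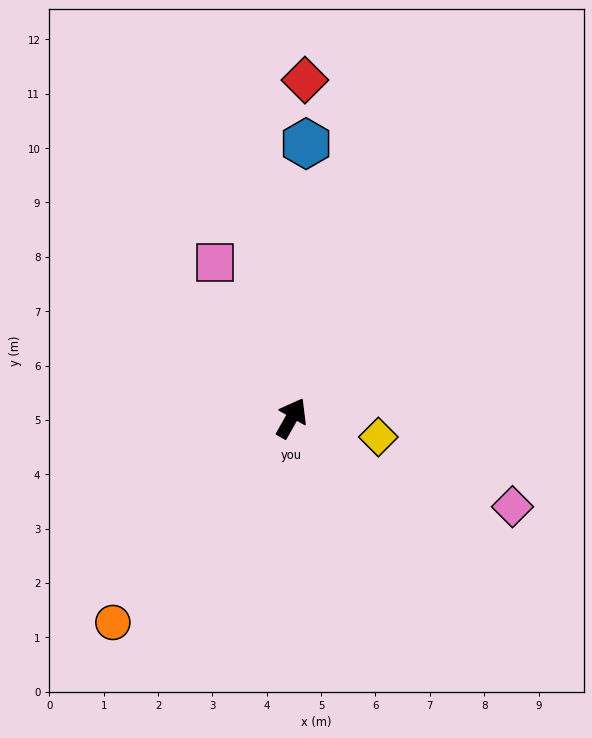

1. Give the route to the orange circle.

turn left 168°, forward 5.0 m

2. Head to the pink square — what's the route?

turn left 56°, forward 3.2 m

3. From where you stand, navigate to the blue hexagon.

turn left 26°, forward 5.1 m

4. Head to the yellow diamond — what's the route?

turn right 73°, forward 1.6 m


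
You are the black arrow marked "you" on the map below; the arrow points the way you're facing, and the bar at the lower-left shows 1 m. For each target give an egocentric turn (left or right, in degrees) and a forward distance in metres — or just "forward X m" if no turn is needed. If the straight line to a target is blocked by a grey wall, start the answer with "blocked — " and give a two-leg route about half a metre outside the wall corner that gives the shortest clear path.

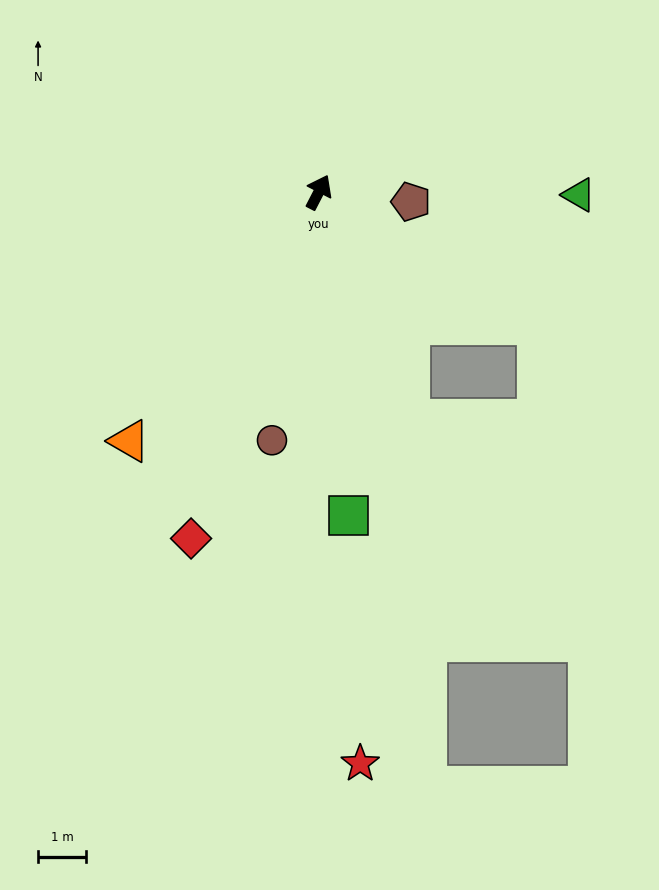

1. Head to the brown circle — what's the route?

turn right 163°, forward 5.3 m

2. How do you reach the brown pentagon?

turn right 69°, forward 1.9 m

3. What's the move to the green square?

turn right 147°, forward 6.8 m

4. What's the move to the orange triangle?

turn left 170°, forward 6.6 m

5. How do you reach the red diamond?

turn right 173°, forward 7.7 m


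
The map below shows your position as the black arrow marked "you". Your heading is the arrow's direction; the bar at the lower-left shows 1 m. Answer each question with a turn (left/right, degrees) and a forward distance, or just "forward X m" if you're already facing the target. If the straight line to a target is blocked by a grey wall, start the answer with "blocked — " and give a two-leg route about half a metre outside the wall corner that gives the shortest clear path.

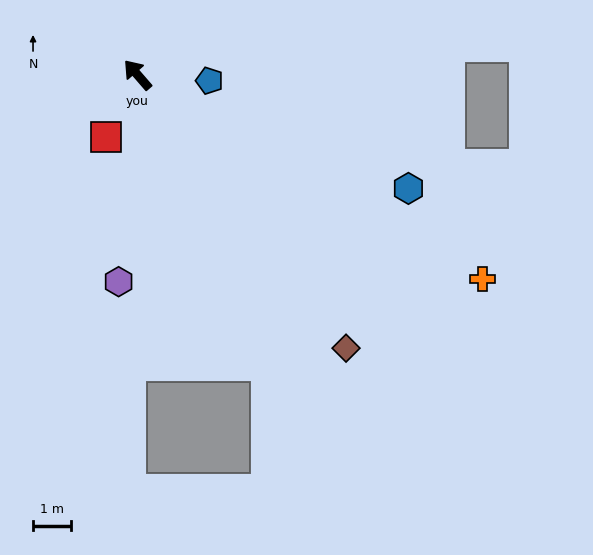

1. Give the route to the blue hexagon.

turn right 154°, forward 7.7 m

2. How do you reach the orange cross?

turn right 161°, forward 10.4 m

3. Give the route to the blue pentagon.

turn right 136°, forward 1.9 m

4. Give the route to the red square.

turn left 113°, forward 1.8 m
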